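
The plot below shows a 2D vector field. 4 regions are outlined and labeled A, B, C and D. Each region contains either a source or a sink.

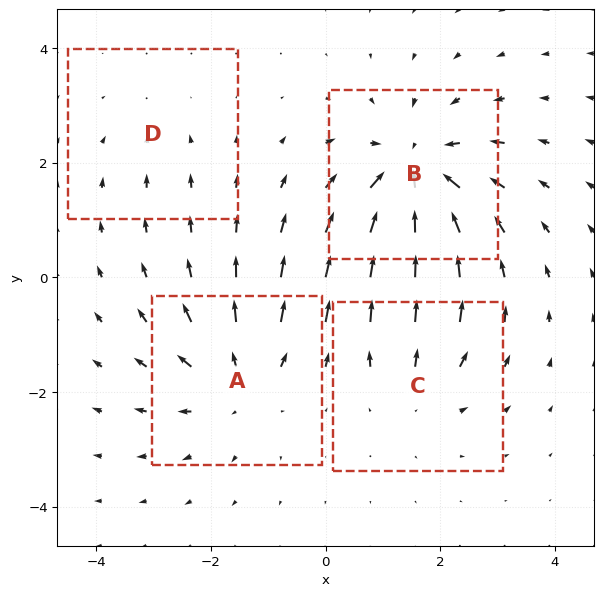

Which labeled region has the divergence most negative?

B

Divergence at each region's feature centre — A: about +4, B: about -6, C: about +3, D: about -2. Region B is most negative.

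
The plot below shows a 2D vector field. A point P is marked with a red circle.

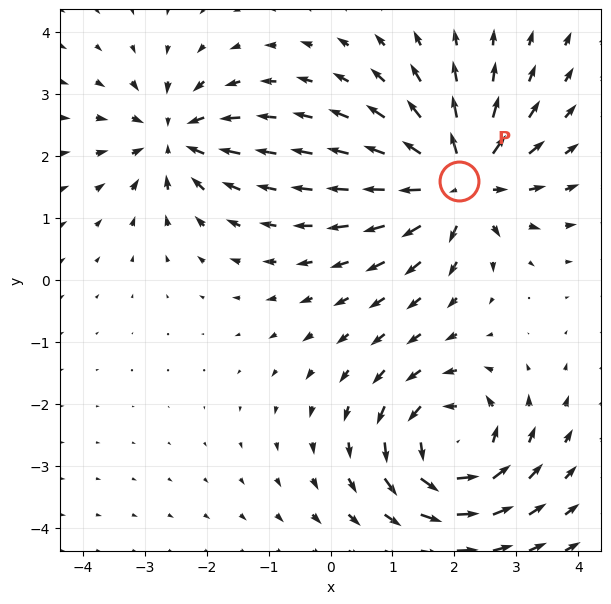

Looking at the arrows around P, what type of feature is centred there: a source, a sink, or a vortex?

source

At P (2.1, 1.6) the arrows spread outward. Divergence about +6, curl ≈0 — positive divergence with near-zero curl is a source.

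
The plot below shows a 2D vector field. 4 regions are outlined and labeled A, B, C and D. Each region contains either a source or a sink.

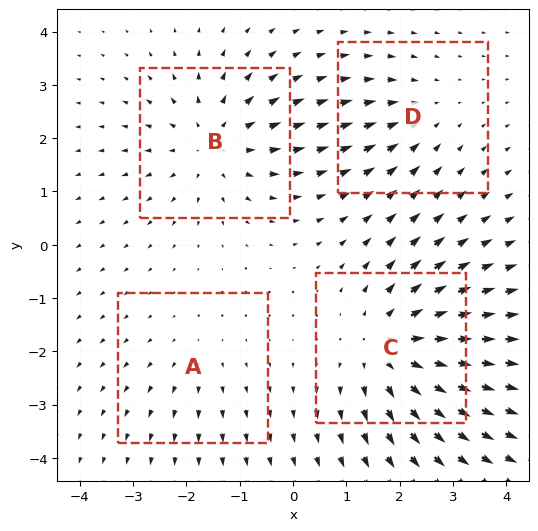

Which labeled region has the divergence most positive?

Divergence at each region's feature centre — A: about +2, B: about +4, C: about +5, D: about -3. Region C is most positive.

C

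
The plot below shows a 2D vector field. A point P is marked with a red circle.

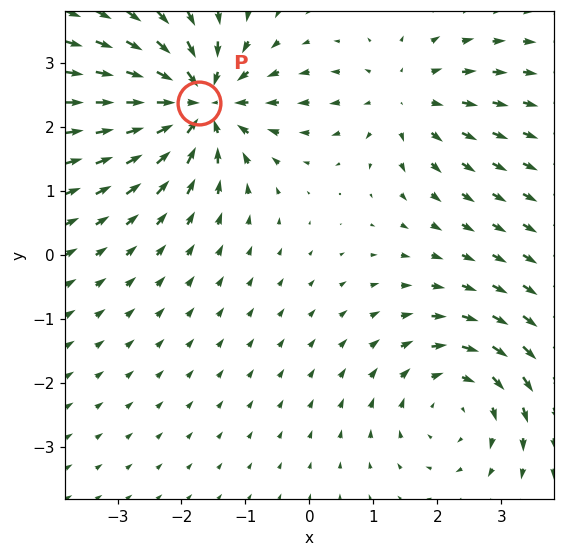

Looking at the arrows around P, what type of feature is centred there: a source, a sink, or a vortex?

At P (-1.7, 2.4) the arrows converge inward. Divergence about -6, curl ≈0 — negative divergence with near-zero curl is a sink.

sink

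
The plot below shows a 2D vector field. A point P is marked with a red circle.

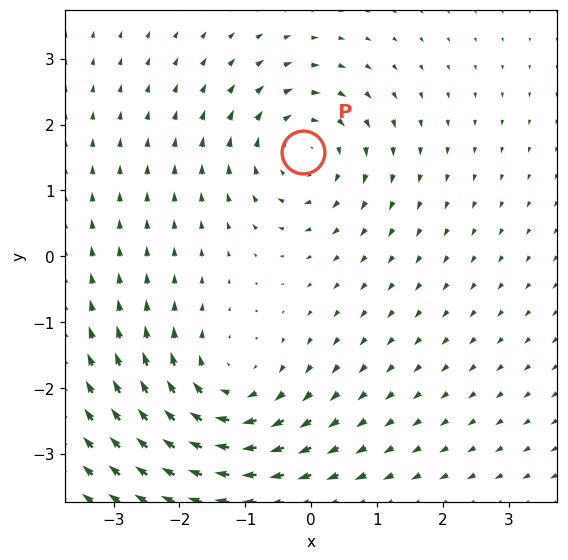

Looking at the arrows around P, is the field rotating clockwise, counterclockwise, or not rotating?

clockwise

Near P at (-0.1, 1.6) the arrows circulate clockwise. The curl (z-component) there is about -4; negative curl means clockwise rotation.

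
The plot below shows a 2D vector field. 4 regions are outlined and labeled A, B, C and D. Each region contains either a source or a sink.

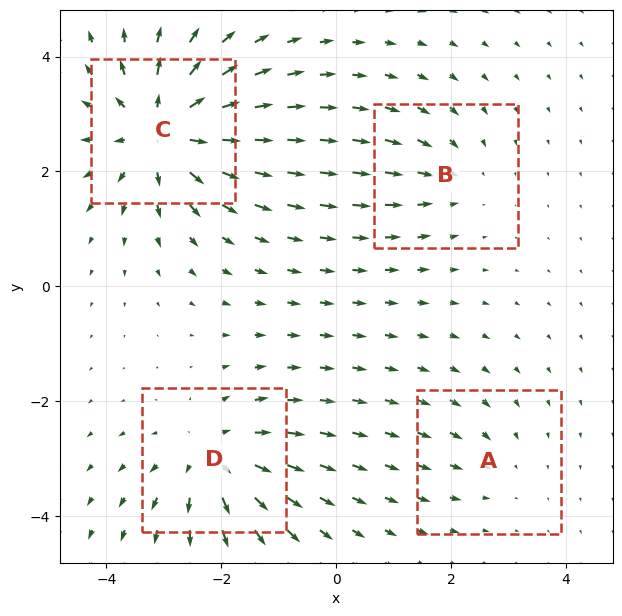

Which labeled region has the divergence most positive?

Divergence at each region's feature centre — A: about -2, B: about -3, C: about +7, D: about +5. Region C is most positive.

C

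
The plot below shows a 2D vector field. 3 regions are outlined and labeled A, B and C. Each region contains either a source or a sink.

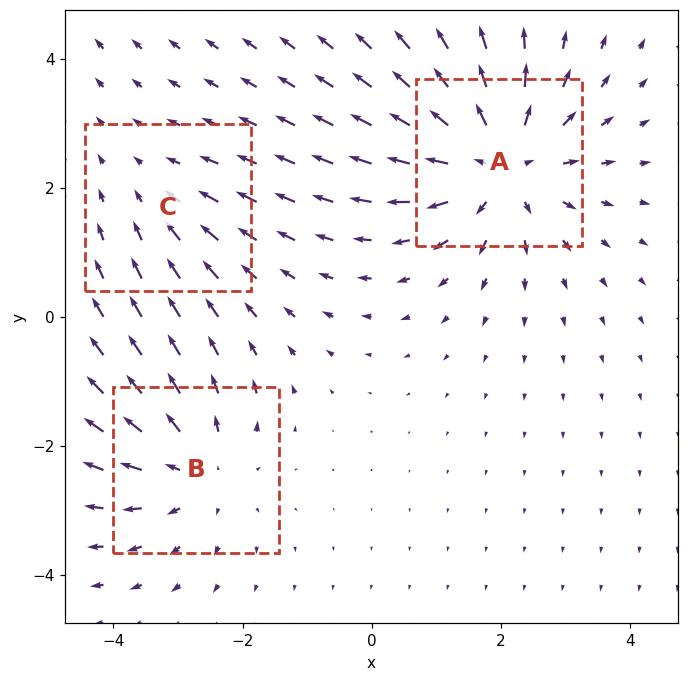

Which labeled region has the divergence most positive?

Divergence at each region's feature centre — A: about +5, B: about +3, C: about -2. Region A is most positive.

A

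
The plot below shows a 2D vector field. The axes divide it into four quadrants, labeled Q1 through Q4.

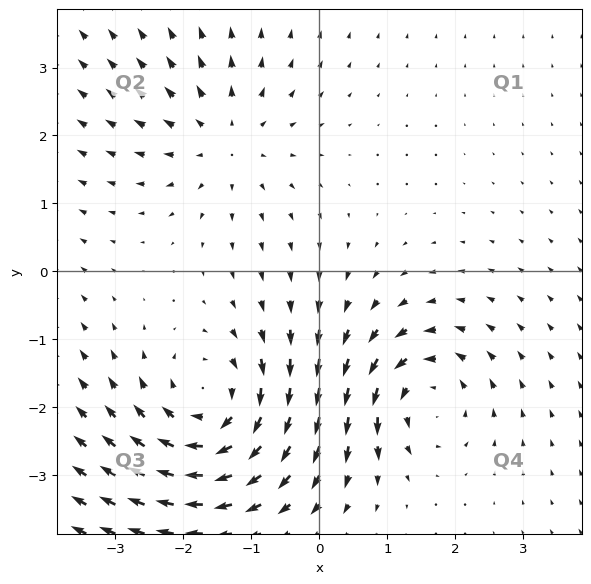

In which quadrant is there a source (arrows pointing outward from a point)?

The source sits at approximately (-1.4, 1.9), which lies in quadrant Q2. The divergence there is about +3, positive as expected for a source.

Q2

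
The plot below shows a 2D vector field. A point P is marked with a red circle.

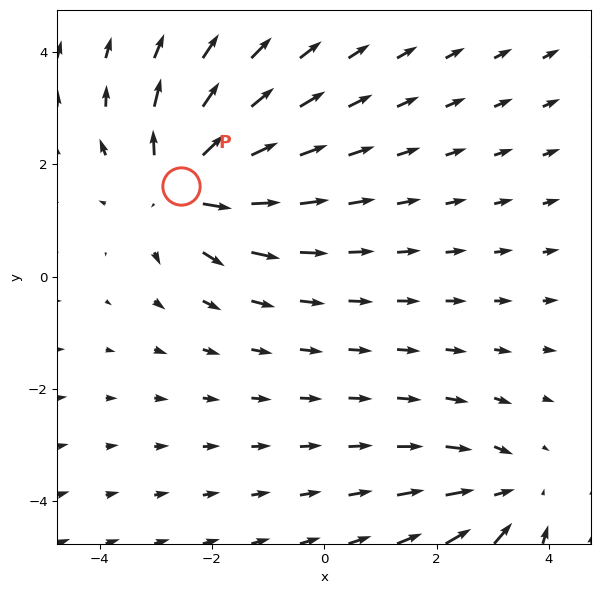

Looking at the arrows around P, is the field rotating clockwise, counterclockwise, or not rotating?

not rotating

Near P at (-2.6, 1.6) the arrows show no circulation. The curl there is ≈0.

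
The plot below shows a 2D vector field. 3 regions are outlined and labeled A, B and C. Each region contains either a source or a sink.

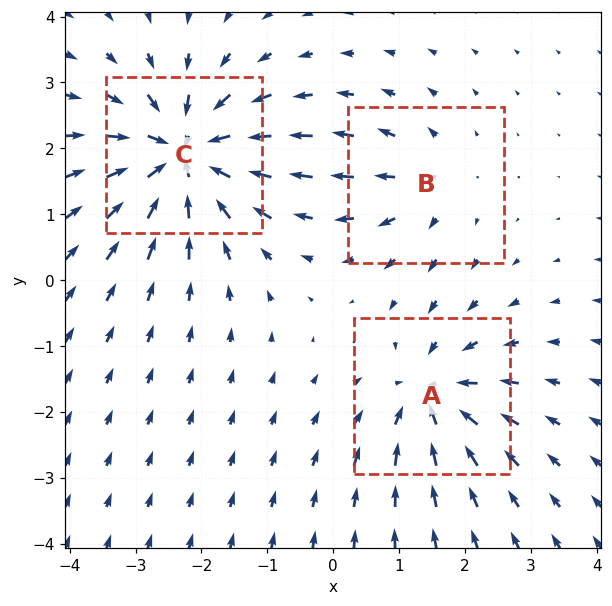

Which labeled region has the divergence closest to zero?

B

Divergence at each region's feature centre — A: about -4, B: about +3, C: about -6. Region B is closest to zero.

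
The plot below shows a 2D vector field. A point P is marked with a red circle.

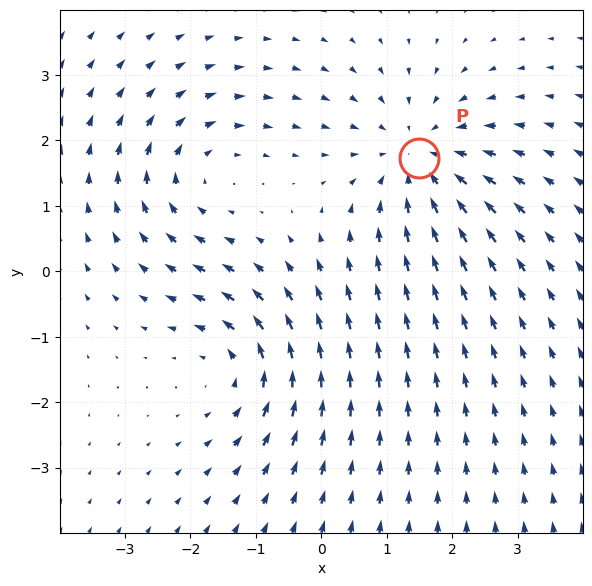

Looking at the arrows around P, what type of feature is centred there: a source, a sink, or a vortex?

sink

At P (1.5, 1.7) the arrows converge inward. Divergence about -3, curl ≈0 — negative divergence with near-zero curl is a sink.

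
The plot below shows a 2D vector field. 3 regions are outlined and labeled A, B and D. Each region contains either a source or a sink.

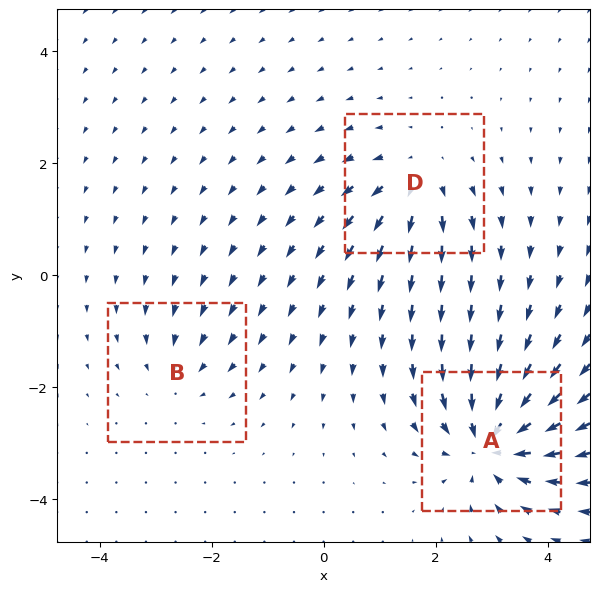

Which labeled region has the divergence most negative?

A

Divergence at each region's feature centre — A: about -6, B: about -2, D: about +4. Region A is most negative.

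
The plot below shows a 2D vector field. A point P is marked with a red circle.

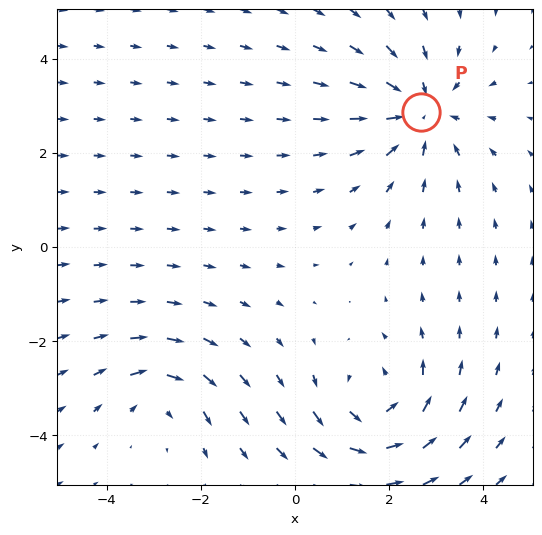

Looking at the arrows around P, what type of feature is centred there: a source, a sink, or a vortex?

sink

At P (2.7, 2.9) the arrows converge inward. Divergence about -4, curl ≈0 — negative divergence with near-zero curl is a sink.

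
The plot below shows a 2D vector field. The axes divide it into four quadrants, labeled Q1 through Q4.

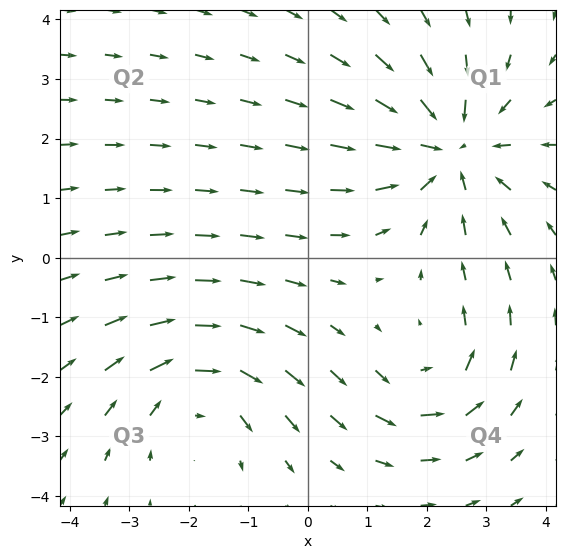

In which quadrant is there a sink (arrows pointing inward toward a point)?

Q1

The sink sits at approximately (2.4, 1.8), which lies in quadrant Q1. The divergence there is about -4, negative as expected for a sink.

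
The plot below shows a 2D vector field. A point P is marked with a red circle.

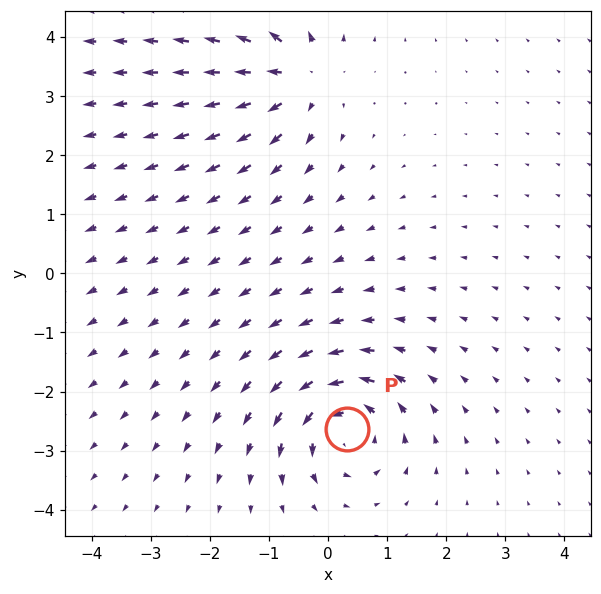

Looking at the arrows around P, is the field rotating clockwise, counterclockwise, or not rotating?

counterclockwise

Near P at (0.3, -2.6) the arrows circulate counterclockwise. The curl (z-component) there is about +5; positive curl means counterclockwise rotation.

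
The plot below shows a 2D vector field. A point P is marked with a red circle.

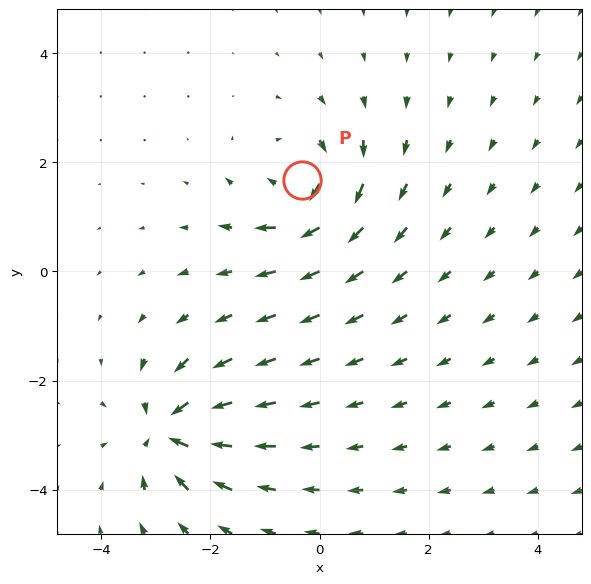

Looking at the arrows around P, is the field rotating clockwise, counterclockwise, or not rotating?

Near P at (-0.3, 1.7) the arrows circulate clockwise. The curl (z-component) there is about -5; negative curl means clockwise rotation.

clockwise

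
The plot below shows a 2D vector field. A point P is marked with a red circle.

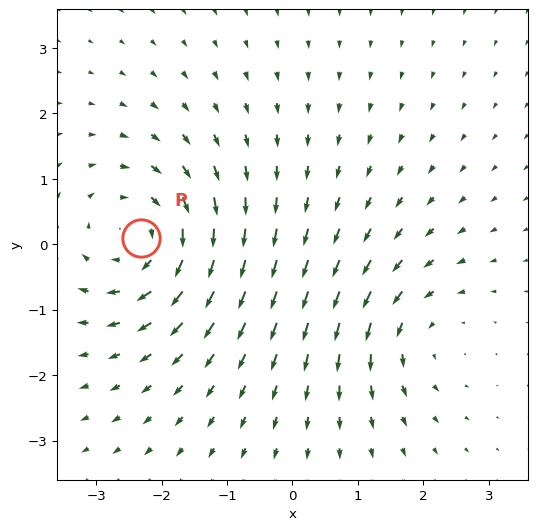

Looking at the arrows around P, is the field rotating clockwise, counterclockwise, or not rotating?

clockwise

Near P at (-2.3, 0.1) the arrows circulate clockwise. The curl (z-component) there is about -4; negative curl means clockwise rotation.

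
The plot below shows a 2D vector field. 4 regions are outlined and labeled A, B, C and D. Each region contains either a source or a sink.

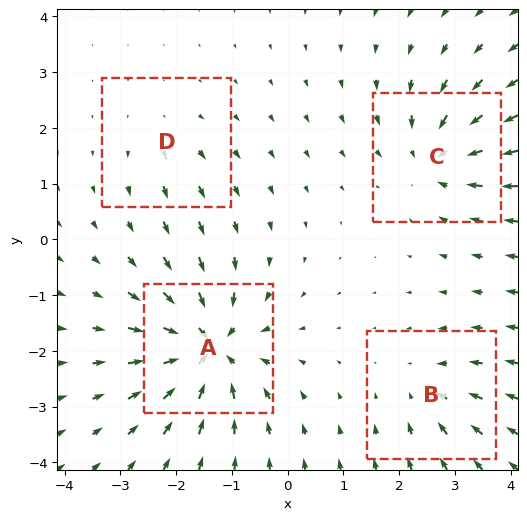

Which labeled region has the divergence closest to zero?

D

Divergence at each region's feature centre — A: about -9, B: about -4, C: about -6, D: about +3. Region D is closest to zero.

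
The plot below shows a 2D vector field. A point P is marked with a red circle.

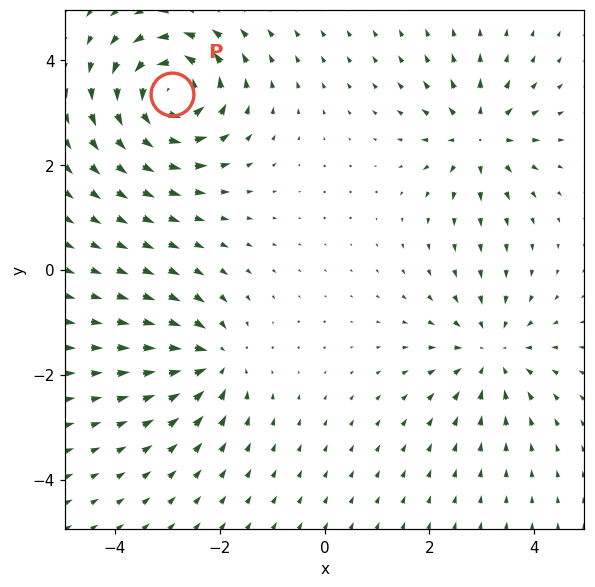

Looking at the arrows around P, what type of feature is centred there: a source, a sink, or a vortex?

At P (-2.9, 3.4) the arrows circulate counterclockwise. Divergence ≈0, curl about +6 — near-zero divergence with nonzero curl is a vortex.

vortex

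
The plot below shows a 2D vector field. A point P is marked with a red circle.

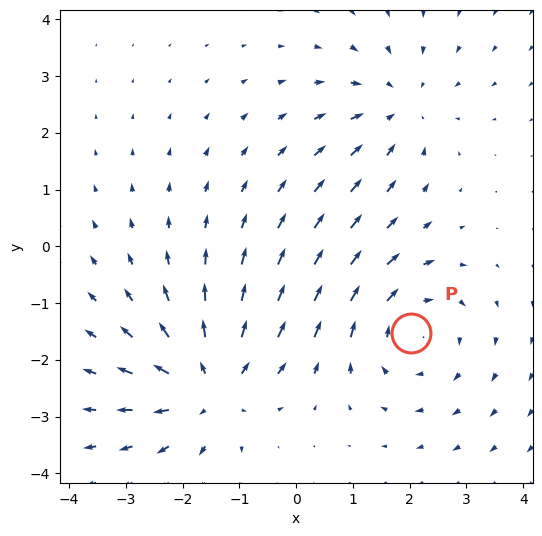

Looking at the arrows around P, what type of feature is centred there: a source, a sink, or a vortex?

vortex

At P (2.0, -1.5) the arrows circulate clockwise. Divergence ≈0, curl about -4 — near-zero divergence with nonzero curl is a vortex.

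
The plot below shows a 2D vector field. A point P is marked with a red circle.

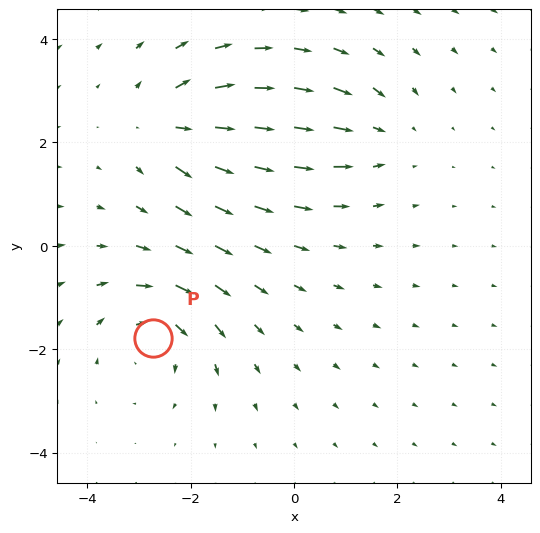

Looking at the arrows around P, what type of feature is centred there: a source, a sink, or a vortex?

At P (-2.7, -1.8) the arrows circulate clockwise. Divergence ≈0, curl about -5 — near-zero divergence with nonzero curl is a vortex.

vortex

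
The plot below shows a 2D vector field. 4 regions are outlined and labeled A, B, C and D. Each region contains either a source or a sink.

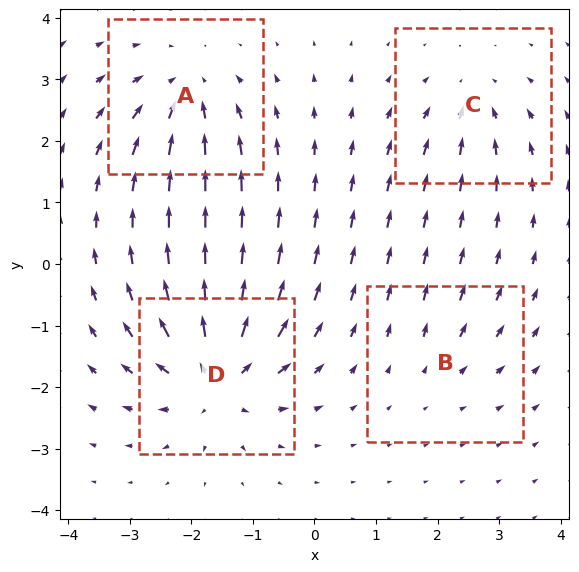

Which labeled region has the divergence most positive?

Divergence at each region's feature centre — A: about -5, B: about +2, C: about -4, D: about +7. Region D is most positive.

D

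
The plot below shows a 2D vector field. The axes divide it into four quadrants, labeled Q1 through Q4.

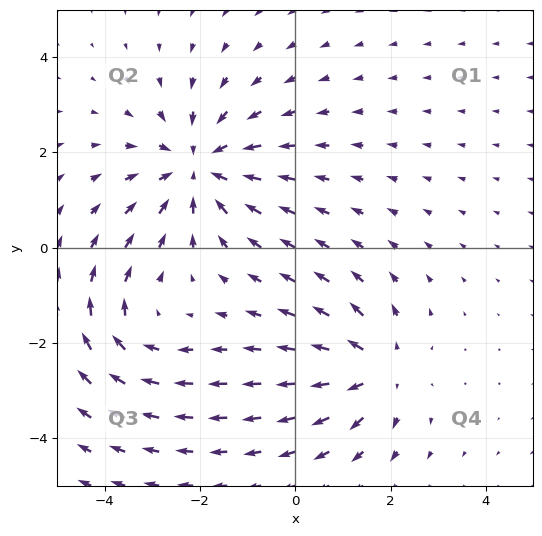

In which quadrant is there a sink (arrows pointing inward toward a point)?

The sink sits at approximately (-2.0, 1.7), which lies in quadrant Q2. The divergence there is about -4, negative as expected for a sink.

Q2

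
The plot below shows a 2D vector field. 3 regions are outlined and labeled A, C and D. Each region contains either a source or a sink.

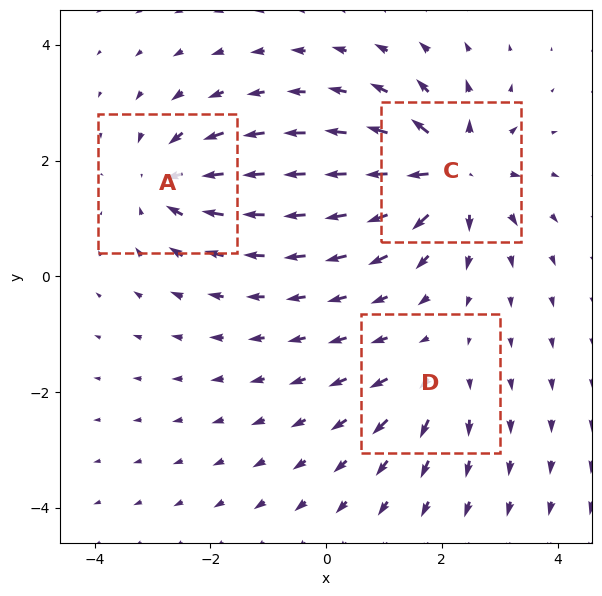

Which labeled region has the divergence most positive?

C

Divergence at each region's feature centre — A: about -4, C: about +6, D: about +3. Region C is most positive.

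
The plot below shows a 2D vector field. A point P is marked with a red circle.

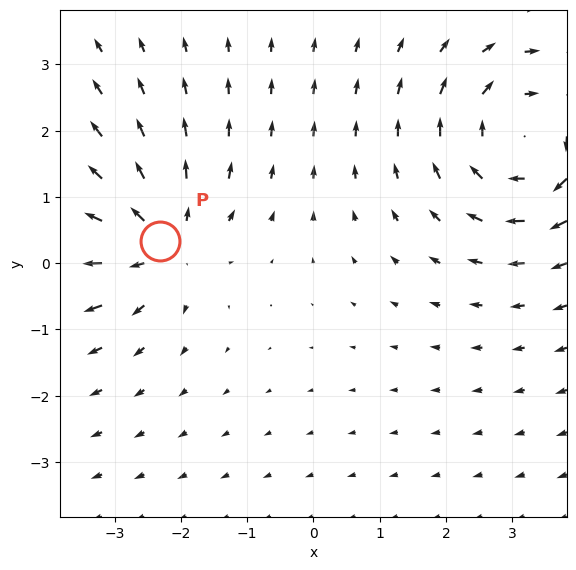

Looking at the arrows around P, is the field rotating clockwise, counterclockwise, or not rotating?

Near P at (-2.3, 0.3) the arrows show no circulation. The curl there is ≈0.

not rotating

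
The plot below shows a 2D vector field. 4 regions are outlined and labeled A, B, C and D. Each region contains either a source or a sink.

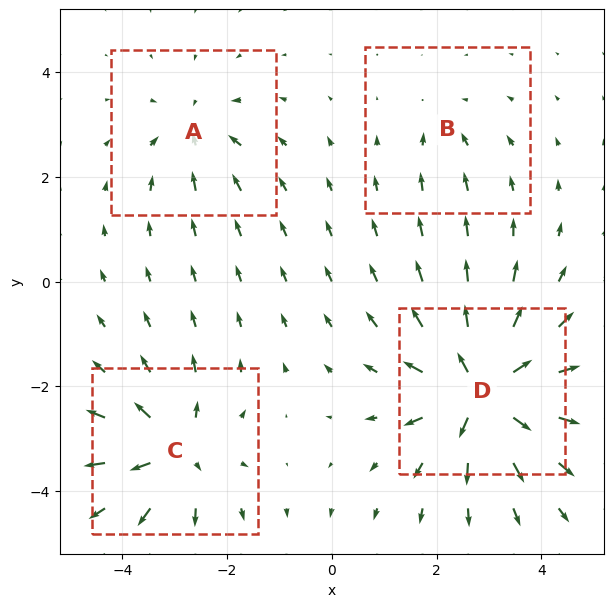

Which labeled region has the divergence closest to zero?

Divergence at each region's feature centre — A: about -4, B: about -3, C: about +6, D: about +9. Region B is closest to zero.

B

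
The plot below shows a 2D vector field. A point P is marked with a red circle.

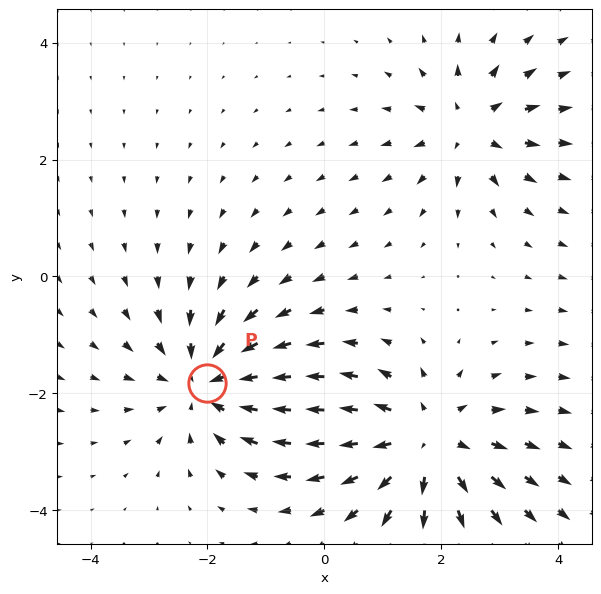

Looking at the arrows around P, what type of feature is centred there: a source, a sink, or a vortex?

sink

At P (-2.0, -1.8) the arrows converge inward. Divergence about -4, curl ≈0 — negative divergence with near-zero curl is a sink.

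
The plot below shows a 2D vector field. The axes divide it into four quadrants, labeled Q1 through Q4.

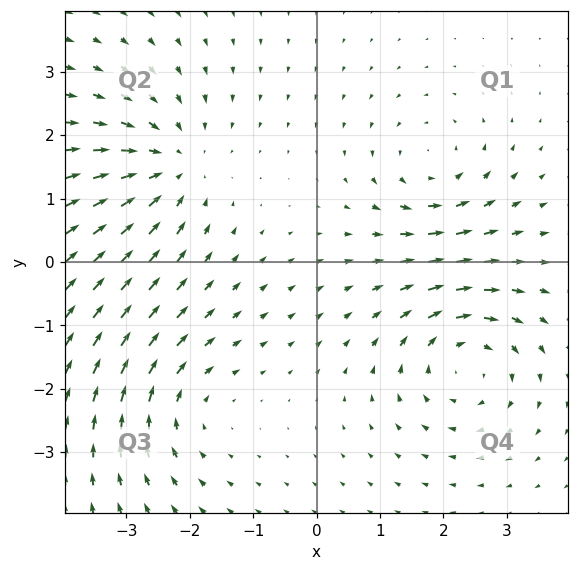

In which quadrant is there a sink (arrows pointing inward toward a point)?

Q2

The sink sits at approximately (-2.3, 1.5), which lies in quadrant Q2. The divergence there is about -4, negative as expected for a sink.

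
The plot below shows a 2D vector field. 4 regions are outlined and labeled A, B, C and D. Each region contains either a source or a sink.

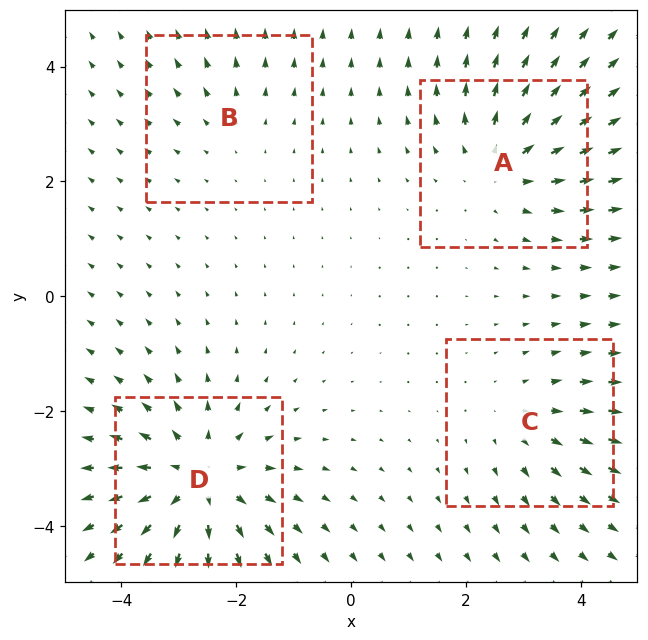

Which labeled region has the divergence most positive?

D

Divergence at each region's feature centre — A: about +4, B: about +2, C: about +3, D: about +6. Region D is most positive.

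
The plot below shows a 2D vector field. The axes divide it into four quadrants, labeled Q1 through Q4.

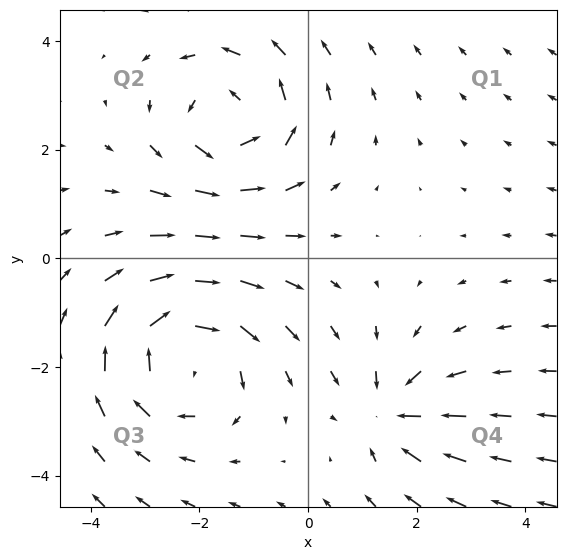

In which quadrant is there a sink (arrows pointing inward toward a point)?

The sink sits at approximately (1.6, -2.9), which lies in quadrant Q4. The divergence there is about -4, negative as expected for a sink.

Q4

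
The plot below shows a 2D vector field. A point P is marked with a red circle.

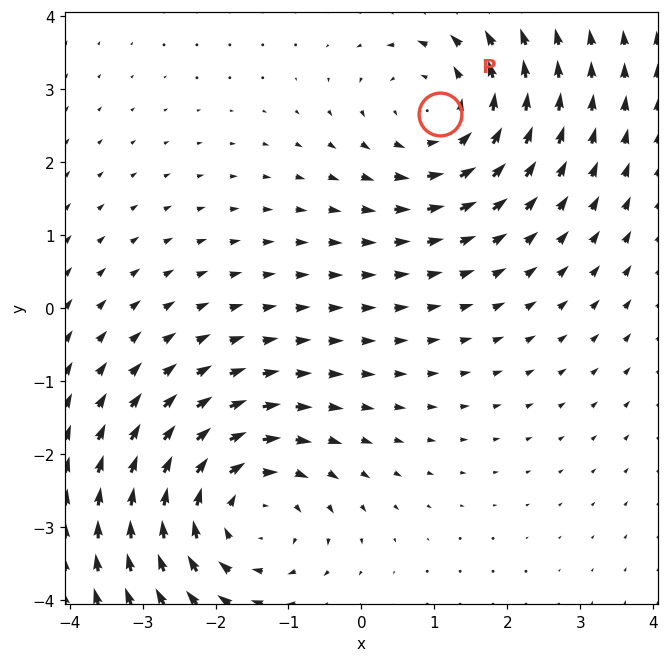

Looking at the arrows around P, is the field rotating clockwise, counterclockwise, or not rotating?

Near P at (1.1, 2.7) the arrows circulate counterclockwise. The curl (z-component) there is about +3; positive curl means counterclockwise rotation.

counterclockwise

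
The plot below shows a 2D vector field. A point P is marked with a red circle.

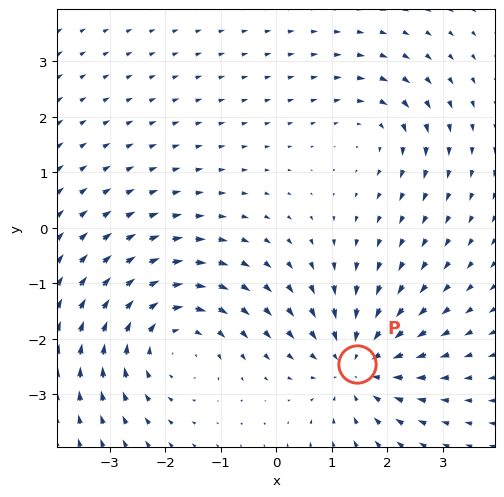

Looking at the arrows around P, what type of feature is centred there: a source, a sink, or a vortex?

sink

At P (1.4, -2.5) the arrows converge inward. Divergence about -4, curl ≈0 — negative divergence with near-zero curl is a sink.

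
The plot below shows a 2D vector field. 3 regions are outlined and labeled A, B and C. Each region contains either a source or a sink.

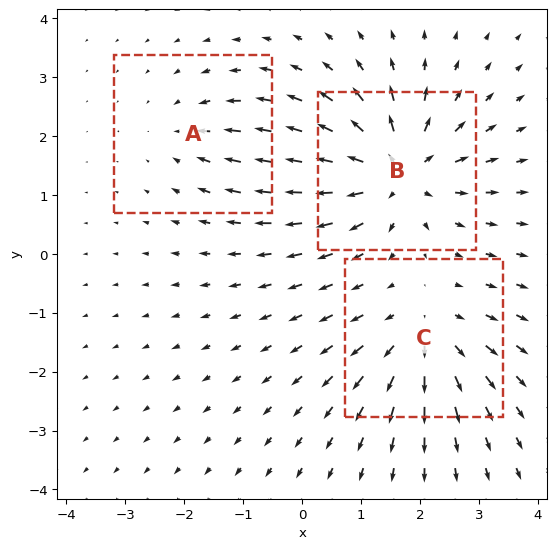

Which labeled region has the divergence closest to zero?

Divergence at each region's feature centre — A: about -2, B: about +5, C: about +4. Region A is closest to zero.

A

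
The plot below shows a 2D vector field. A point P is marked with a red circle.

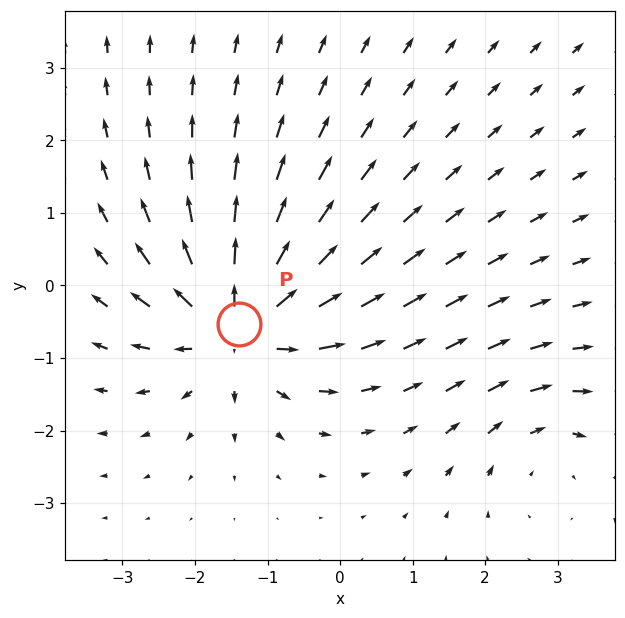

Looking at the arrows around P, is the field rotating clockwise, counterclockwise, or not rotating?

not rotating

Near P at (-1.4, -0.5) the arrows show no circulation. The curl there is ≈0.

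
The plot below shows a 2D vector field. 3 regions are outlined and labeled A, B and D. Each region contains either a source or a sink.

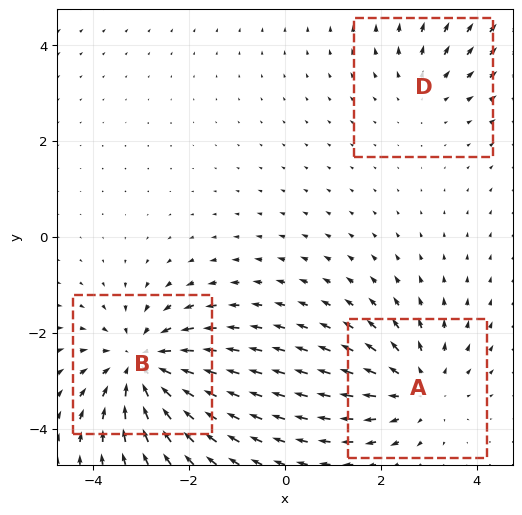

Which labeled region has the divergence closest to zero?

D

Divergence at each region's feature centre — A: about +3, B: about -4, D: about +2. Region D is closest to zero.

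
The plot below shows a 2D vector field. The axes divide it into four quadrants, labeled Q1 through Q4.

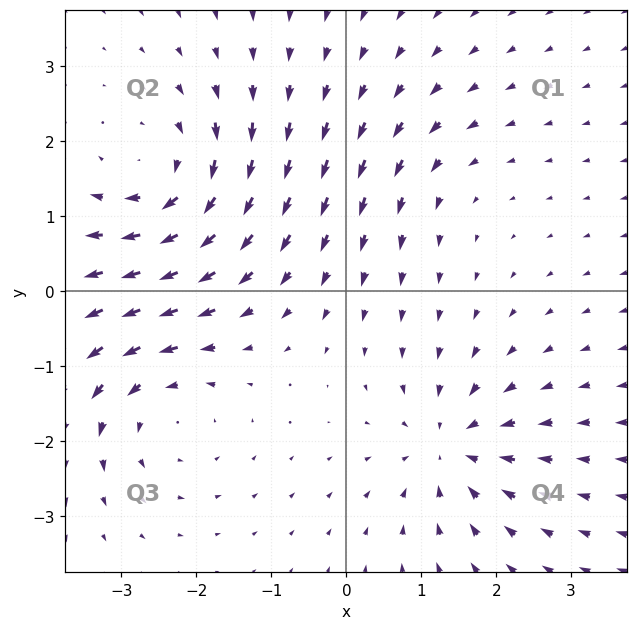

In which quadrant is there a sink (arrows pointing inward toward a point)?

The sink sits at approximately (1.4, -2.1), which lies in quadrant Q4. The divergence there is about -5, negative as expected for a sink.

Q4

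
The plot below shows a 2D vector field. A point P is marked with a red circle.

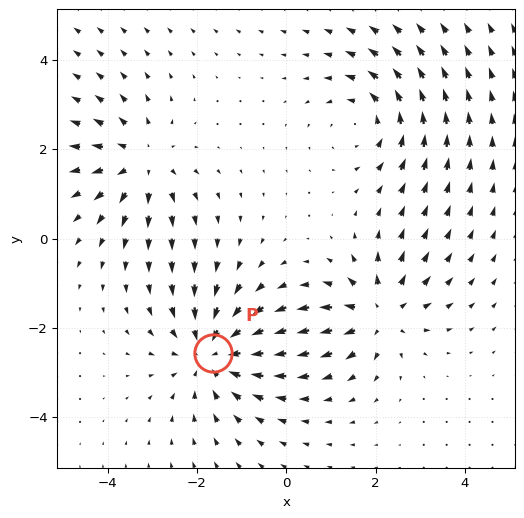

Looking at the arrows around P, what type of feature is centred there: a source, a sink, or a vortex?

At P (-1.6, -2.6) the arrows converge inward. Divergence about -4, curl ≈0 — negative divergence with near-zero curl is a sink.

sink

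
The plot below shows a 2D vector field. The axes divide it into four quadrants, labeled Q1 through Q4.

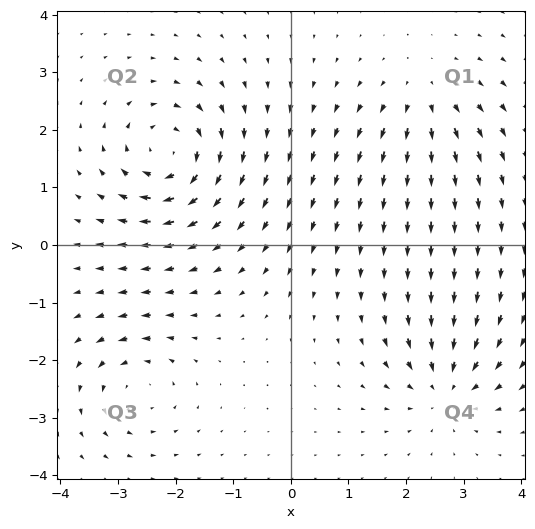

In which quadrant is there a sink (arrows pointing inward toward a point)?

The sink sits at approximately (2.7, -2.5), which lies in quadrant Q4. The divergence there is about -4, negative as expected for a sink.

Q4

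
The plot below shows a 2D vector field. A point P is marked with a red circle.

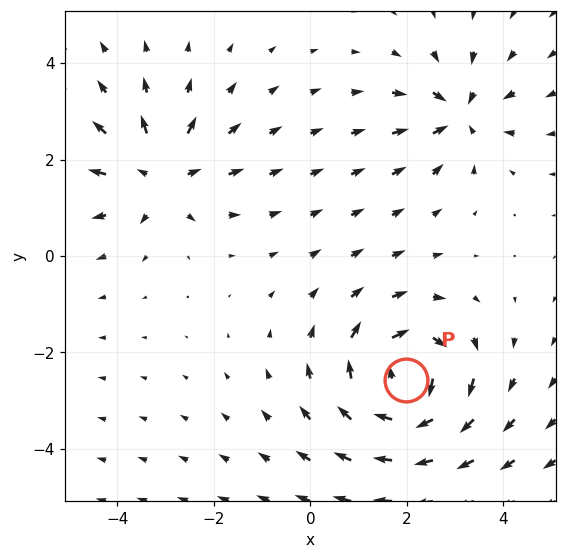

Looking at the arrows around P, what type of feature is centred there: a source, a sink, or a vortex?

vortex

At P (2.0, -2.6) the arrows circulate clockwise. Divergence ≈0, curl about -5 — near-zero divergence with nonzero curl is a vortex.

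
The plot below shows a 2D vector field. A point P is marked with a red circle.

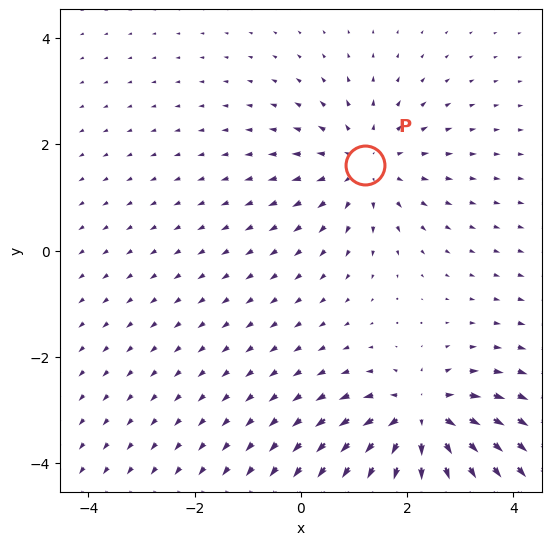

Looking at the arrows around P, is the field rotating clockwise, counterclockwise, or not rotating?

Near P at (1.2, 1.6) the arrows show no circulation. The curl there is ≈0.

not rotating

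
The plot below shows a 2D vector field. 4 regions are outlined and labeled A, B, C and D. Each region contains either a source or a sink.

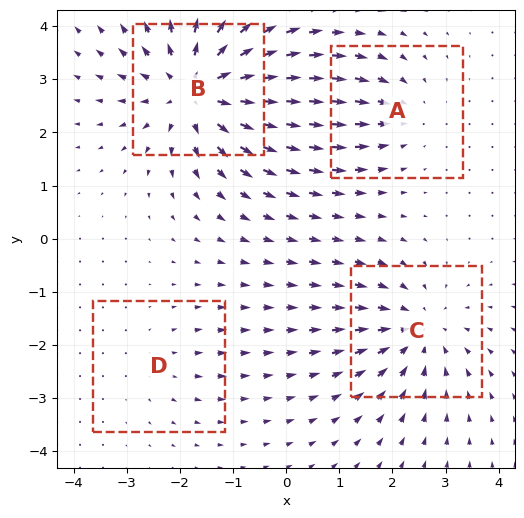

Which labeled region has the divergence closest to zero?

Divergence at each region's feature centre — A: about -3, B: about +7, C: about -4, D: about +2. Region D is closest to zero.

D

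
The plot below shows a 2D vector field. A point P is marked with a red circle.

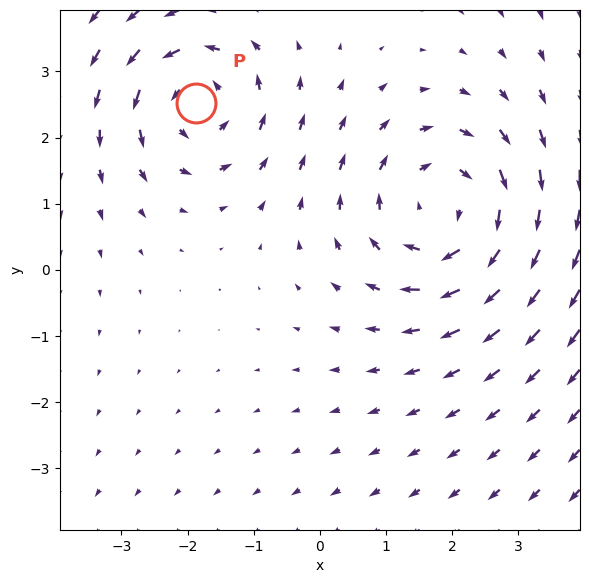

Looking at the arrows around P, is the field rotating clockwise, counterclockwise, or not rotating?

Near P at (-1.9, 2.5) the arrows circulate counterclockwise. The curl (z-component) there is about +4; positive curl means counterclockwise rotation.

counterclockwise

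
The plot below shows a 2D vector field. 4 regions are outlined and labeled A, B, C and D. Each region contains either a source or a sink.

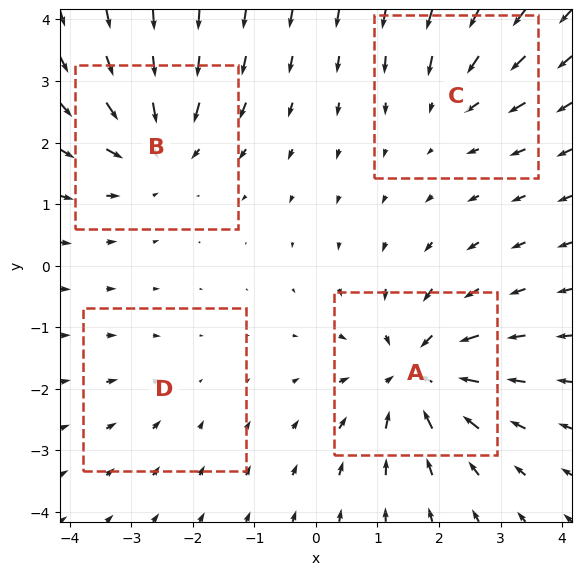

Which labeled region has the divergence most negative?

A

Divergence at each region's feature centre — A: about -7, B: about -6, C: about -4, D: about -2. Region A is most negative.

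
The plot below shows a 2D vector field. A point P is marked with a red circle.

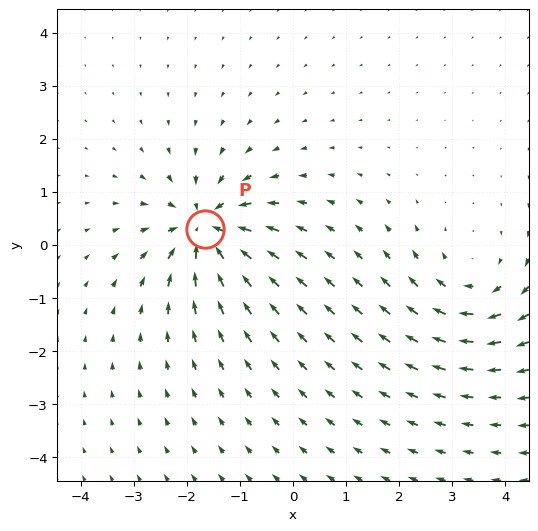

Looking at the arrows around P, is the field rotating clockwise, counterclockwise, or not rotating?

Near P at (-1.7, 0.3) the arrows show no circulation. The curl there is ≈0.

not rotating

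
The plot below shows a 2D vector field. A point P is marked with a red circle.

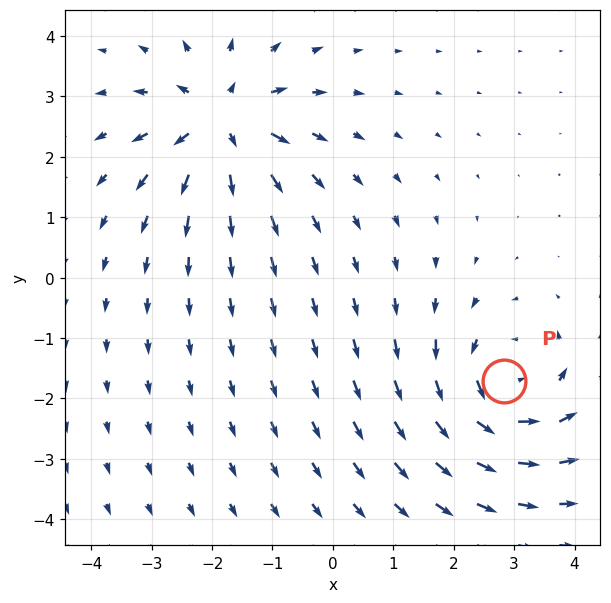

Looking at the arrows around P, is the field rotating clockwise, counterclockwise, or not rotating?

counterclockwise

Near P at (2.8, -1.7) the arrows circulate counterclockwise. The curl (z-component) there is about +5; positive curl means counterclockwise rotation.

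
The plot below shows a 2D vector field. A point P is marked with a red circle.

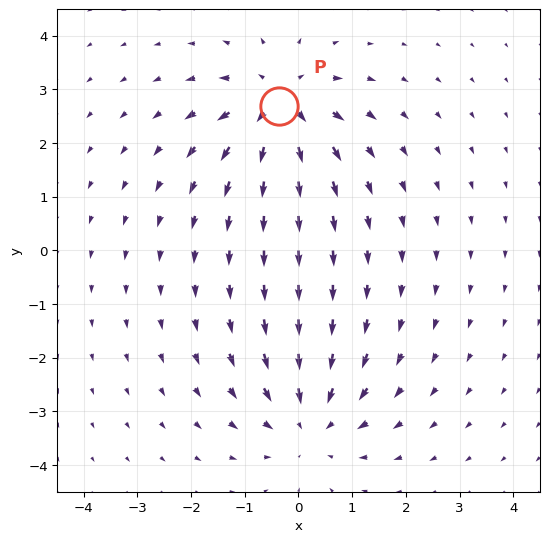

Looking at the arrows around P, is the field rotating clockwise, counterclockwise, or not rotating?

not rotating

Near P at (-0.4, 2.7) the arrows show no circulation. The curl there is ≈0.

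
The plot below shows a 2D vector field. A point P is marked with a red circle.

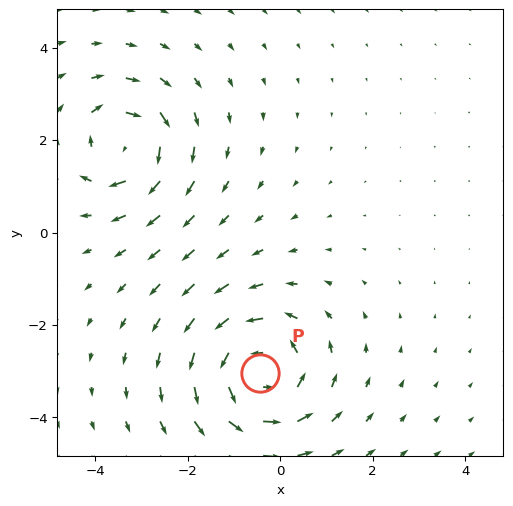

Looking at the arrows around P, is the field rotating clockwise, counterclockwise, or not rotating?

counterclockwise

Near P at (-0.4, -3.0) the arrows circulate counterclockwise. The curl (z-component) there is about +4; positive curl means counterclockwise rotation.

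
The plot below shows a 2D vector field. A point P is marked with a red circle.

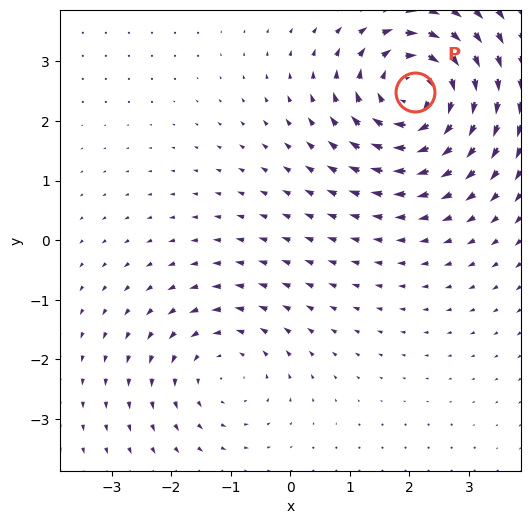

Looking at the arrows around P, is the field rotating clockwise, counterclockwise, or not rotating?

Near P at (2.1, 2.5) the arrows circulate clockwise. The curl (z-component) there is about -6; negative curl means clockwise rotation.

clockwise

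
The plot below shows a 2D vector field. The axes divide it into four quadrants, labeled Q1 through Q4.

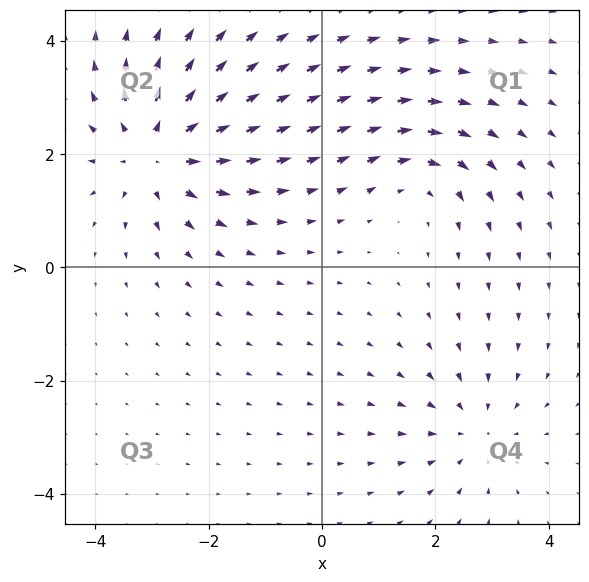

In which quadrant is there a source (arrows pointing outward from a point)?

The source sits at approximately (-2.9, 2.0), which lies in quadrant Q2. The divergence there is about +4, positive as expected for a source.

Q2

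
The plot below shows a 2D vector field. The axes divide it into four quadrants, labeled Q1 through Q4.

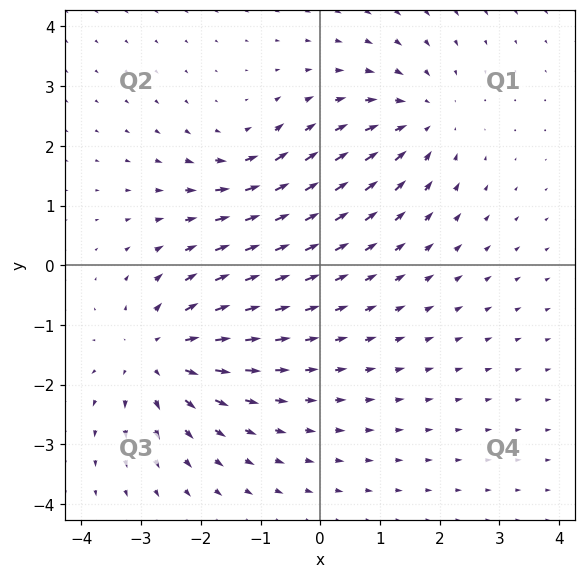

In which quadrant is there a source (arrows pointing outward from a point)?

Q3

The source sits at approximately (-2.7, -1.5), which lies in quadrant Q3. The divergence there is about +4, positive as expected for a source.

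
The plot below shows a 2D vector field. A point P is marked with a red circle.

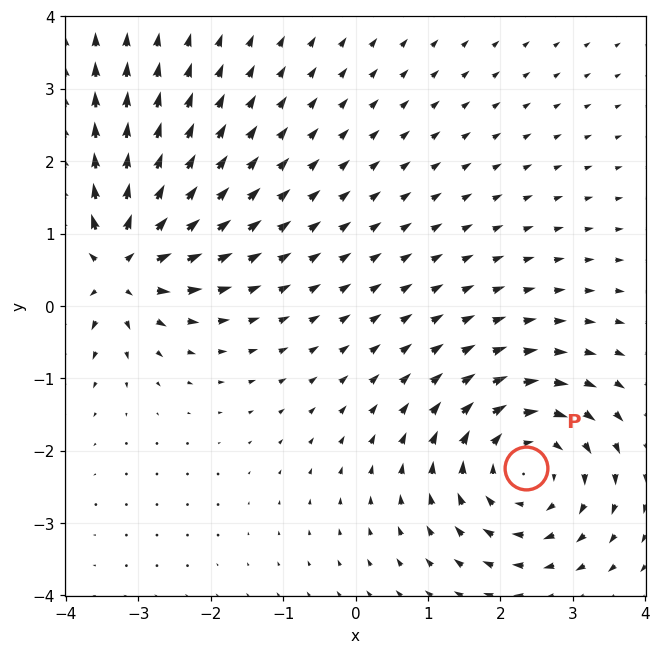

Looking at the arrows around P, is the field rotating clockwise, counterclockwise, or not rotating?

clockwise

Near P at (2.4, -2.2) the arrows circulate clockwise. The curl (z-component) there is about -4; negative curl means clockwise rotation.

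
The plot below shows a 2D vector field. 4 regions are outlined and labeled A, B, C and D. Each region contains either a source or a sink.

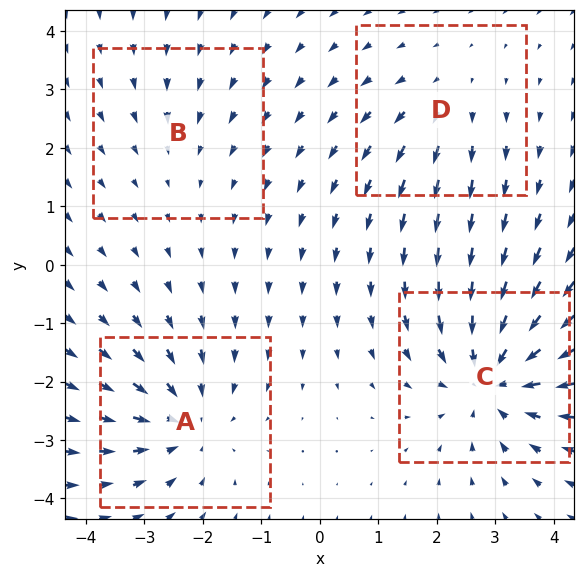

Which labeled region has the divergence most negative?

Divergence at each region's feature centre — A: about -4, B: about -2, C: about -6, D: about +3. Region C is most negative.

C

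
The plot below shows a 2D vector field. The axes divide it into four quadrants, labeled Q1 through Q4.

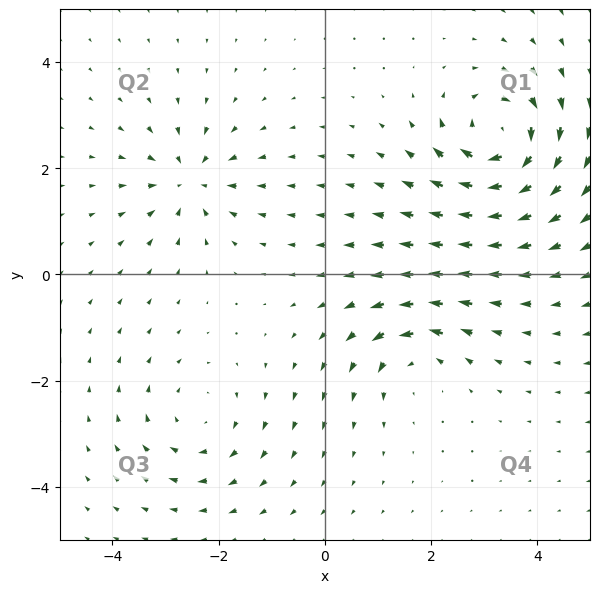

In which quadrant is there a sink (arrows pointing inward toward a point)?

The sink sits at approximately (-2.5, 1.8), which lies in quadrant Q2. The divergence there is about -4, negative as expected for a sink.

Q2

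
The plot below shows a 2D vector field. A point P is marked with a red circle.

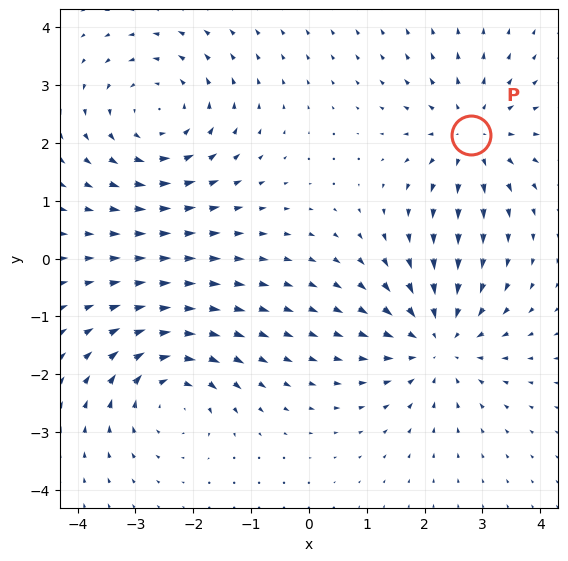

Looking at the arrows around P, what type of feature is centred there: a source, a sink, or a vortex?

source

At P (2.8, 2.1) the arrows spread outward. Divergence about +4, curl ≈0 — positive divergence with near-zero curl is a source.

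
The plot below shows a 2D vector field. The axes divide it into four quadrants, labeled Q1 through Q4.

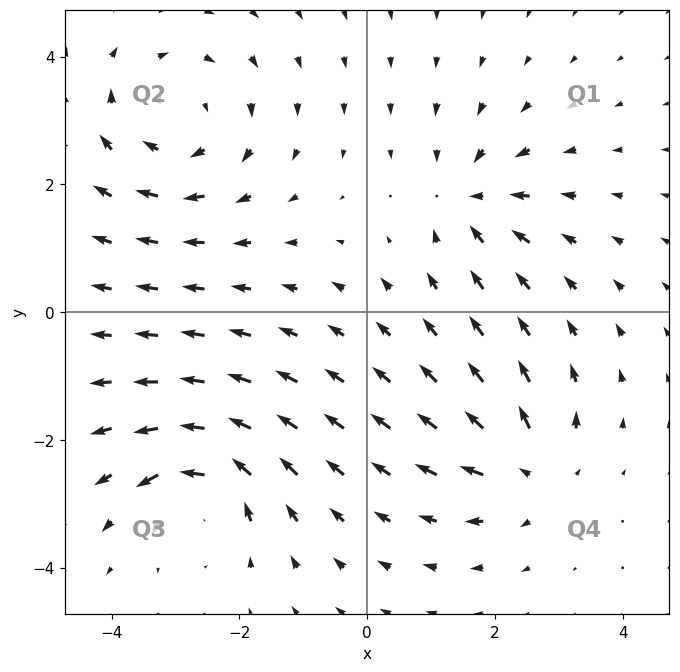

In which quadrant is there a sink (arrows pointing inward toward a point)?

Q1

The sink sits at approximately (1.6, 1.8), which lies in quadrant Q1. The divergence there is about -4, negative as expected for a sink.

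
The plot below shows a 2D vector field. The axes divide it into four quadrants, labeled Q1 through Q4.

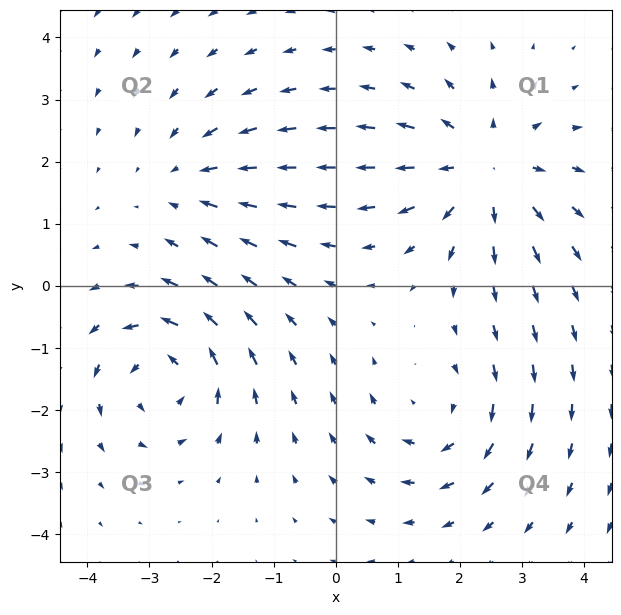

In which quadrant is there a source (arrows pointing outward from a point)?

Q1

The source sits at approximately (2.4, 1.9), which lies in quadrant Q1. The divergence there is about +4, positive as expected for a source.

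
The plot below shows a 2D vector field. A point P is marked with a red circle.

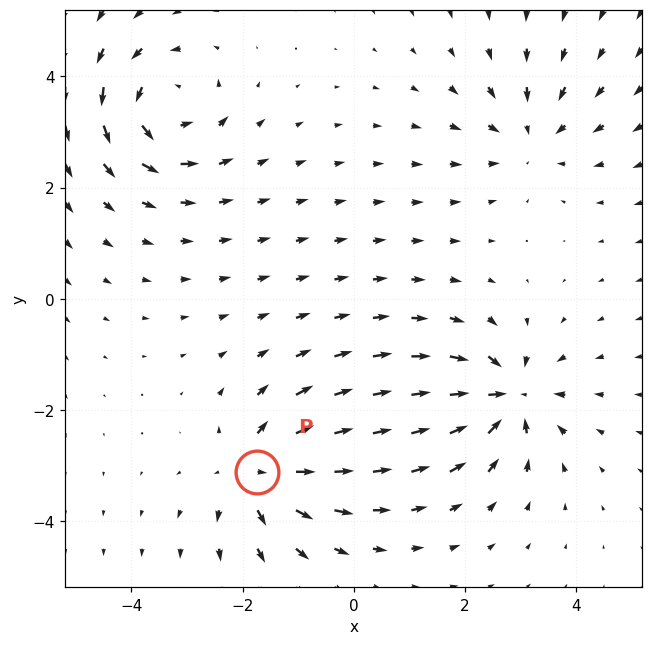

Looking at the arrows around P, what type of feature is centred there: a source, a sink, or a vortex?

source

At P (-1.7, -3.1) the arrows spread outward. Divergence about +6, curl ≈0 — positive divergence with near-zero curl is a source.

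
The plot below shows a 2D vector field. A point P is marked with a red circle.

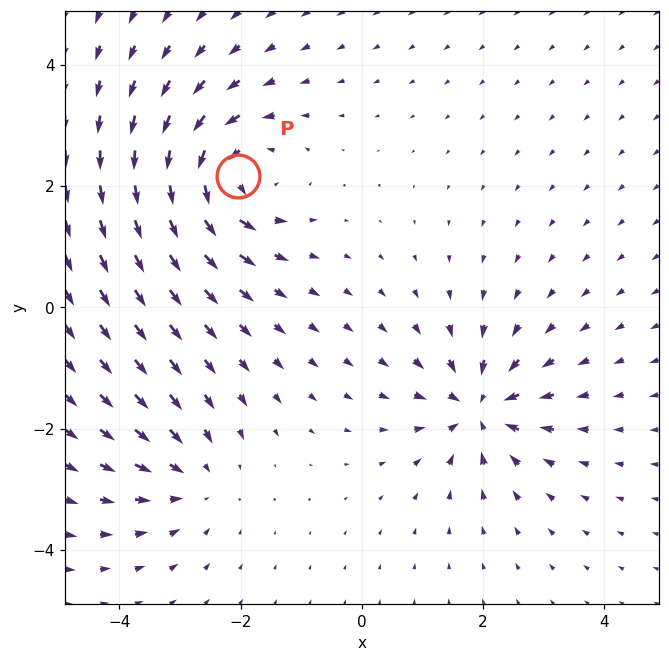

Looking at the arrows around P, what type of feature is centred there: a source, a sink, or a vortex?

At P (-2.0, 2.2) the arrows circulate counterclockwise. Divergence ≈0, curl about +5 — near-zero divergence with nonzero curl is a vortex.

vortex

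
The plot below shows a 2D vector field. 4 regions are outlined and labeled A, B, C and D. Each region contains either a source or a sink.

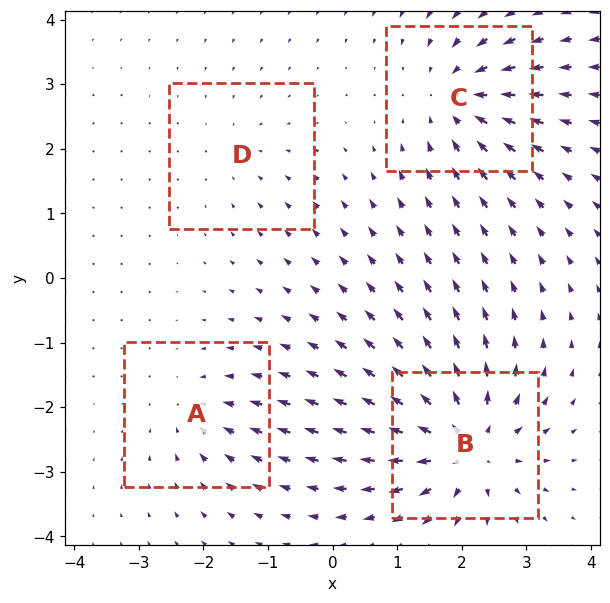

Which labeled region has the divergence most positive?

Divergence at each region's feature centre — A: about -4, B: about +8, C: about -6, D: about -2. Region B is most positive.

B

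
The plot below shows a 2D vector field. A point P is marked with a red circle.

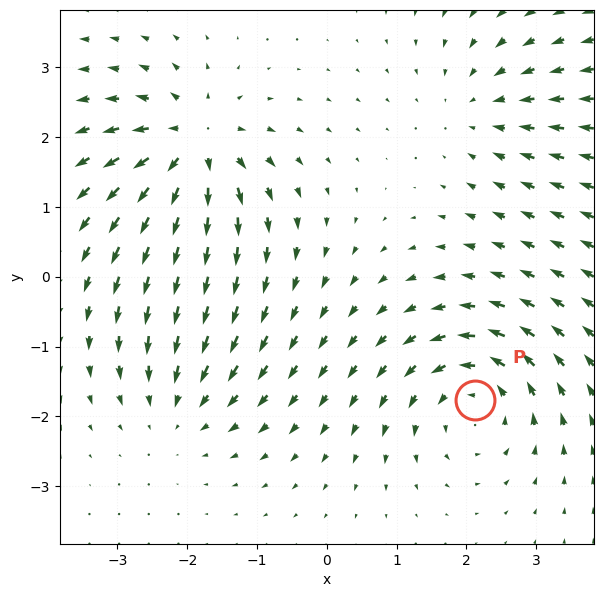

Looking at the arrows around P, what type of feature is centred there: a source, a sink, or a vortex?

vortex

At P (2.1, -1.8) the arrows circulate counterclockwise. Divergence ≈0, curl about +4 — near-zero divergence with nonzero curl is a vortex.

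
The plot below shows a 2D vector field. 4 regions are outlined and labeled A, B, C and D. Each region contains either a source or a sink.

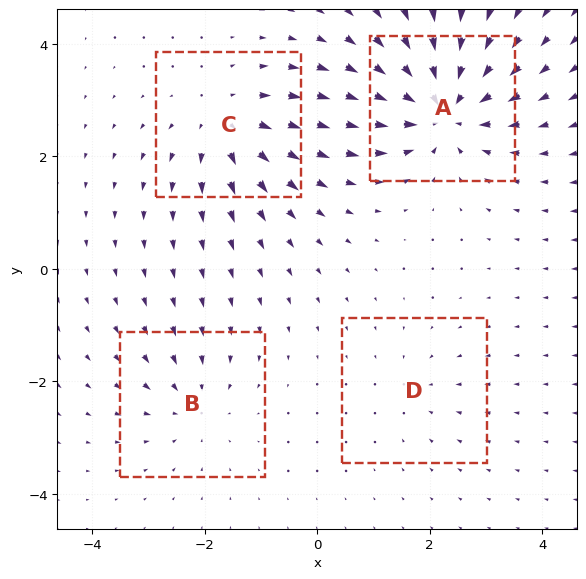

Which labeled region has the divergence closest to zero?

D

Divergence at each region's feature centre — A: about -7, B: about -3, C: about +5, D: about -2. Region D is closest to zero.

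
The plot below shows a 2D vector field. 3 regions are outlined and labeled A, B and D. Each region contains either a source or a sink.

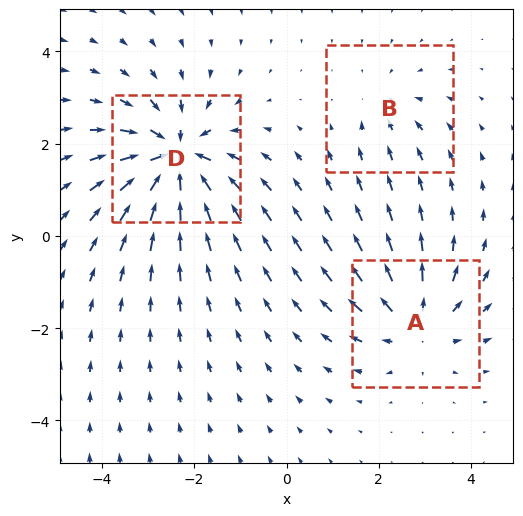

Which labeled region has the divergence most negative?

D

Divergence at each region's feature centre — A: about +4, B: about -2, D: about -5. Region D is most negative.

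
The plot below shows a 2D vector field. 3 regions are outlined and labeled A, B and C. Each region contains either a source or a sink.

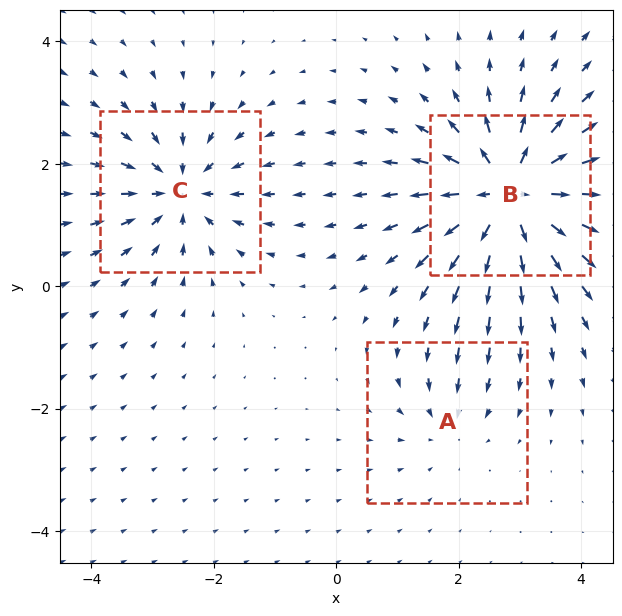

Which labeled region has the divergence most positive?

B

Divergence at each region's feature centre — A: about -2, B: about +6, C: about -4. Region B is most positive.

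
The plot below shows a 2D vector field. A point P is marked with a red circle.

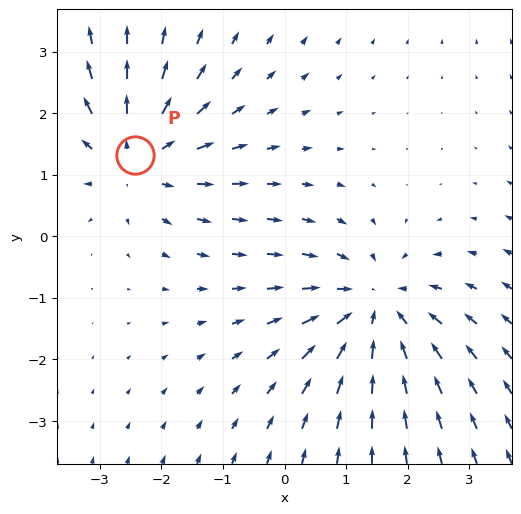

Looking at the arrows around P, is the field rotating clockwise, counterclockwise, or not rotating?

Near P at (-2.4, 1.3) the arrows show no circulation. The curl there is ≈0.

not rotating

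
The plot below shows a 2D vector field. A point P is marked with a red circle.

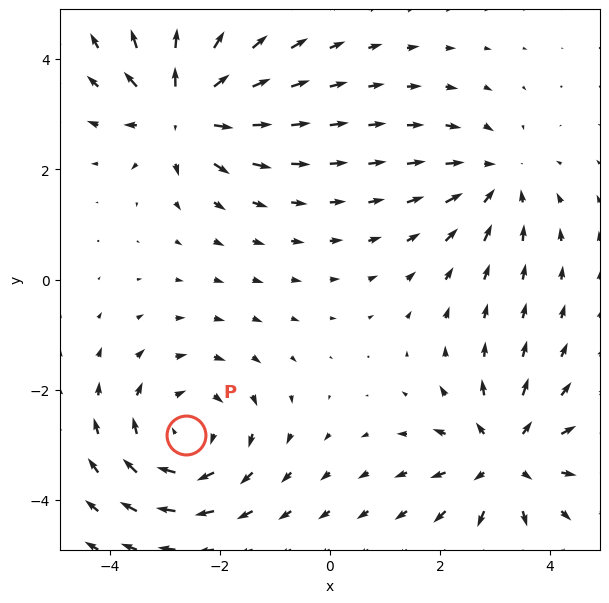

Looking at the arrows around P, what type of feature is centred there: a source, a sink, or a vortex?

vortex

At P (-2.6, -2.8) the arrows circulate clockwise. Divergence ≈0, curl about -4 — near-zero divergence with nonzero curl is a vortex.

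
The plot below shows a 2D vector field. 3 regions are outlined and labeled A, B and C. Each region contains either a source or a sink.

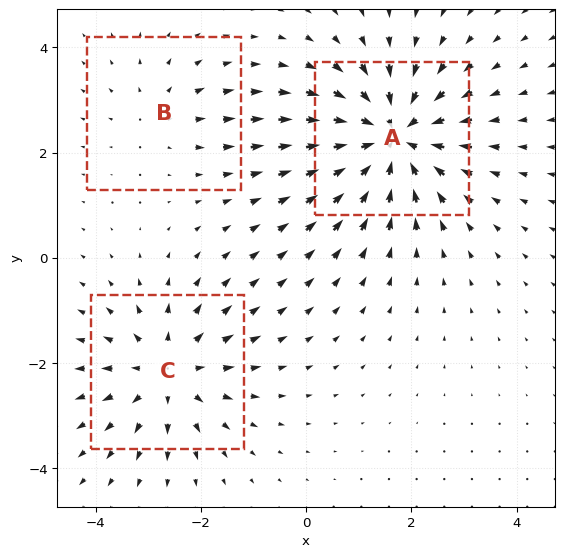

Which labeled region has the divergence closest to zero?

Divergence at each region's feature centre — A: about -5, B: about +2, C: about +3. Region B is closest to zero.

B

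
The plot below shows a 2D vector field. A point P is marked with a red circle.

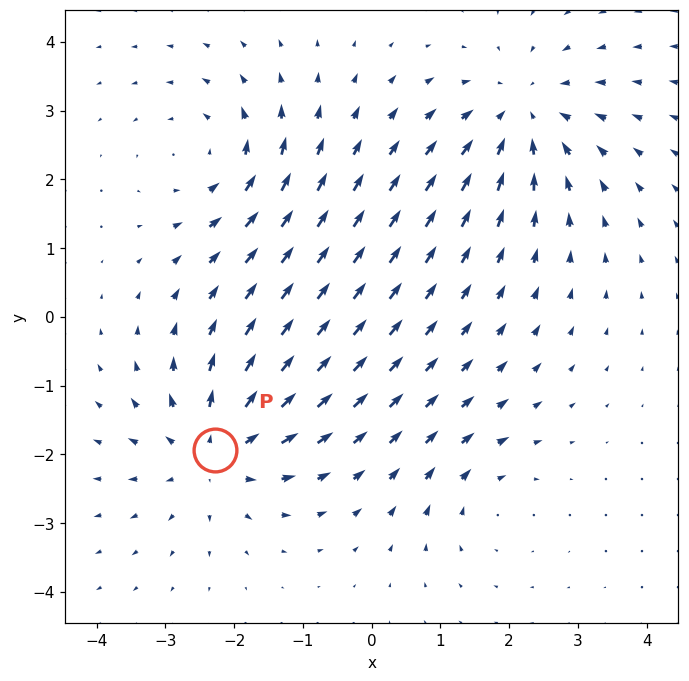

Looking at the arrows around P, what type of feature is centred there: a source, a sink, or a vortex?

At P (-2.3, -1.9) the arrows spread outward. Divergence about +5, curl ≈0 — positive divergence with near-zero curl is a source.

source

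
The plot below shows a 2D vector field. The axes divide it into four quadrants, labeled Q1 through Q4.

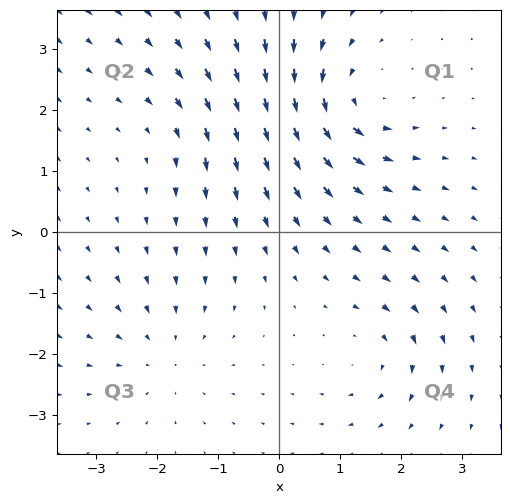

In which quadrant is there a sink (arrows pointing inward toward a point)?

The sink sits at approximately (-1.9, -2.0), which lies in quadrant Q3. The divergence there is about -3, negative as expected for a sink.

Q3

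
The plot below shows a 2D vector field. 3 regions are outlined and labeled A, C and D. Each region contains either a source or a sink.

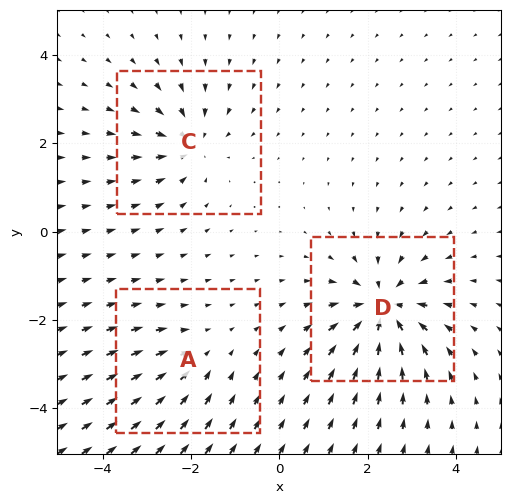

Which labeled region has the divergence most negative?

Divergence at each region's feature centre — A: about -2, C: about -4, D: about -5. Region D is most negative.

D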